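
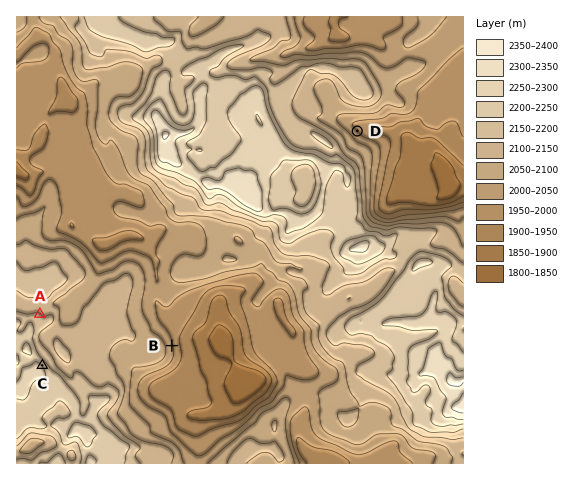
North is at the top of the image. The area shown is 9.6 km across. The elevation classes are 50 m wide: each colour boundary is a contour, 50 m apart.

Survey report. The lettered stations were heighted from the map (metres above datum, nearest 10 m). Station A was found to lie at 2150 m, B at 2010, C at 2250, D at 2000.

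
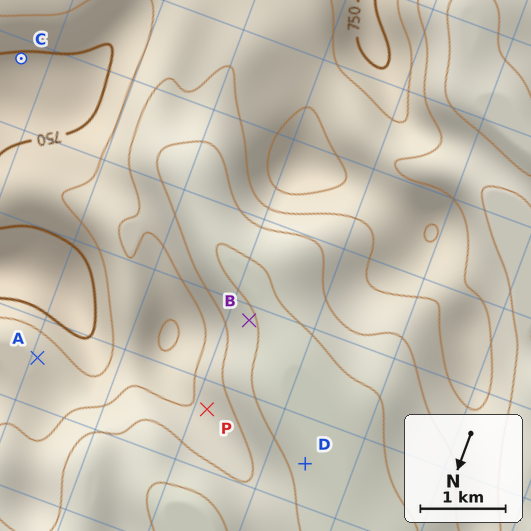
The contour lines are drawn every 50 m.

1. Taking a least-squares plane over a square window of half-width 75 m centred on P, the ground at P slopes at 5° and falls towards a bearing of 244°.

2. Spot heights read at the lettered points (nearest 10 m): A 670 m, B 560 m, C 760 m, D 530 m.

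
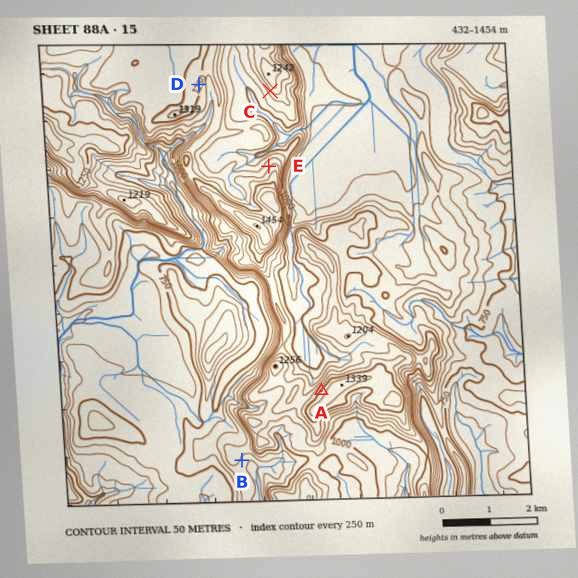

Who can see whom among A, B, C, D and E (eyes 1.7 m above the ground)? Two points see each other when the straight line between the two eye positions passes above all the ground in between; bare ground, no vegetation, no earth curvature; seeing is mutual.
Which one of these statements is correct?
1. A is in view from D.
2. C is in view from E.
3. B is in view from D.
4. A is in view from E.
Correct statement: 2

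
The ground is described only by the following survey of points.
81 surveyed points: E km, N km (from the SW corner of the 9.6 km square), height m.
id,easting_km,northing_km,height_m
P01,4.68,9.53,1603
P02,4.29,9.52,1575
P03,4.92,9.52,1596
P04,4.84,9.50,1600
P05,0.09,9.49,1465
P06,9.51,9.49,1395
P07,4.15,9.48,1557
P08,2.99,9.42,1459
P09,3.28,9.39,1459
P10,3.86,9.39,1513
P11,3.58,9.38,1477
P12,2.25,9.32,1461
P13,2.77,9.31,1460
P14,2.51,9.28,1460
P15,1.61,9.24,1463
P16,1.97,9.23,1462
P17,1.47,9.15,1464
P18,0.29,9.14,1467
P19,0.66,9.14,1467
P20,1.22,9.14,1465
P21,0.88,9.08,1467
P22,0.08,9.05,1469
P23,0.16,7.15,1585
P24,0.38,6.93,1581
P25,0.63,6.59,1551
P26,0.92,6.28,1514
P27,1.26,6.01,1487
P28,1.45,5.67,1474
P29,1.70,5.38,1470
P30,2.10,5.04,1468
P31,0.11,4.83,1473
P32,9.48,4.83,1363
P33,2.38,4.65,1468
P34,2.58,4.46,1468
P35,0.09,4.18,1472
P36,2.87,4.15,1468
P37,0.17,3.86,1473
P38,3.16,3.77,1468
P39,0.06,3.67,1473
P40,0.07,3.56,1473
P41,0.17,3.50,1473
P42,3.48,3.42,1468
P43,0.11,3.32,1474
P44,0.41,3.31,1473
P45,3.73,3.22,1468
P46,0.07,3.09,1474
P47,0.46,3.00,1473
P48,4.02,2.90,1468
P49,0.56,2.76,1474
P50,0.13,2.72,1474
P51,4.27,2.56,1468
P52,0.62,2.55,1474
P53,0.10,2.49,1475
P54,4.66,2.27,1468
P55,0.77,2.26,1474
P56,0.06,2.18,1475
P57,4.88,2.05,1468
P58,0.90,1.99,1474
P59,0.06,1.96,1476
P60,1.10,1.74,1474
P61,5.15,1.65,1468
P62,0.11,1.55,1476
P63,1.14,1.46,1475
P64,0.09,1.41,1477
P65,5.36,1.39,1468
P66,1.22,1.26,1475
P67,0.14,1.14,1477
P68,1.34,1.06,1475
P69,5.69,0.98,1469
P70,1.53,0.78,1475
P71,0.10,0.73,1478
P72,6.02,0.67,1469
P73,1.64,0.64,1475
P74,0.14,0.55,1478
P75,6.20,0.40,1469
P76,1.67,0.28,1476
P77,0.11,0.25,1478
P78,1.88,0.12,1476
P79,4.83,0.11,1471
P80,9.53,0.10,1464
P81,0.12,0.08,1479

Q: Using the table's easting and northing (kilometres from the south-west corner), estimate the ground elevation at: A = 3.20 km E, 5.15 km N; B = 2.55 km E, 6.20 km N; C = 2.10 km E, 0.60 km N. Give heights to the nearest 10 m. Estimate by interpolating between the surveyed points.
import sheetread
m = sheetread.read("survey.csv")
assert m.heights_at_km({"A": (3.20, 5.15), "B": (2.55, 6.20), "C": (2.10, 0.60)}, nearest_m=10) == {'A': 1470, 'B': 1470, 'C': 1470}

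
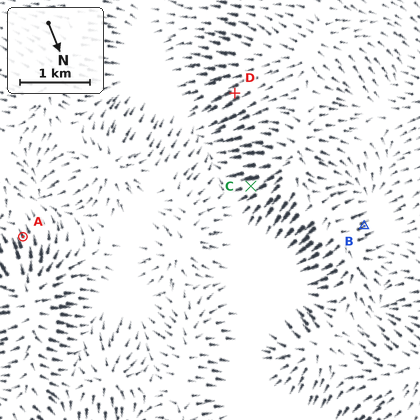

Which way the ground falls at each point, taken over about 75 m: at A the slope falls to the S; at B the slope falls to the W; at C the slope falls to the E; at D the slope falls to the E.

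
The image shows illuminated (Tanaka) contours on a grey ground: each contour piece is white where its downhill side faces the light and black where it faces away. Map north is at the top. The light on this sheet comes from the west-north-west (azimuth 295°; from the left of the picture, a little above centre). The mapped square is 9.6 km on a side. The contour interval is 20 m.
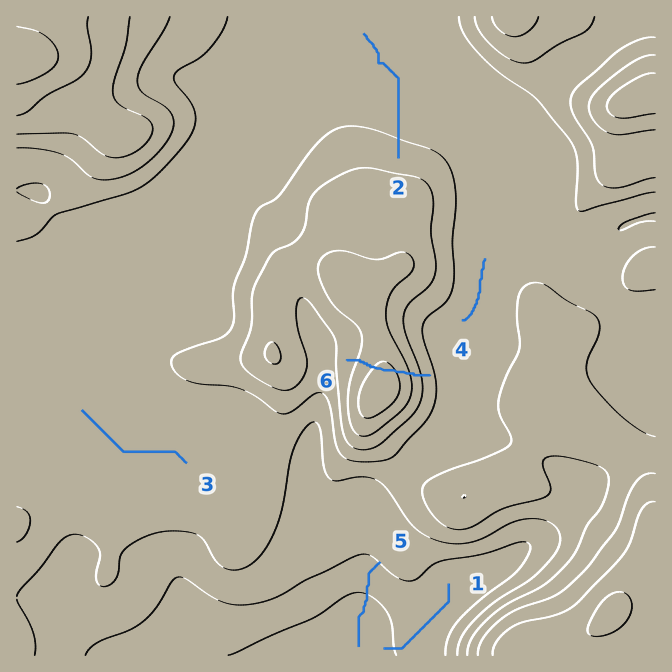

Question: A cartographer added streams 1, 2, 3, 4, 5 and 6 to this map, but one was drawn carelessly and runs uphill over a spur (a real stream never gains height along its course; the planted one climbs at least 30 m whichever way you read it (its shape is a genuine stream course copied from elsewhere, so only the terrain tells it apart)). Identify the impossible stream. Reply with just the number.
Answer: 6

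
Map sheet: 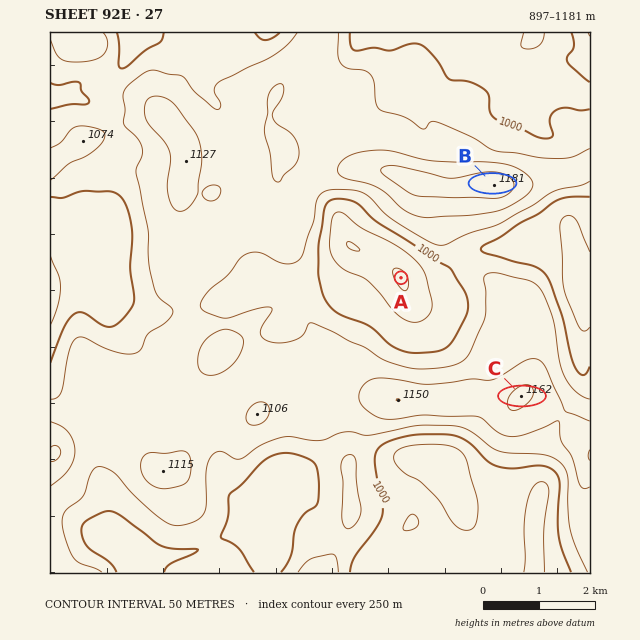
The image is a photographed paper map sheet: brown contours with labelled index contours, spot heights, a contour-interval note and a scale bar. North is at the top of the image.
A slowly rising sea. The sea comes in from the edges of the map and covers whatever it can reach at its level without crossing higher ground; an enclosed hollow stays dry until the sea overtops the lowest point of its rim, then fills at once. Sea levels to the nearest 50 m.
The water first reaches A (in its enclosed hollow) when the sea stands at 1000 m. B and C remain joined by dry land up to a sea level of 1050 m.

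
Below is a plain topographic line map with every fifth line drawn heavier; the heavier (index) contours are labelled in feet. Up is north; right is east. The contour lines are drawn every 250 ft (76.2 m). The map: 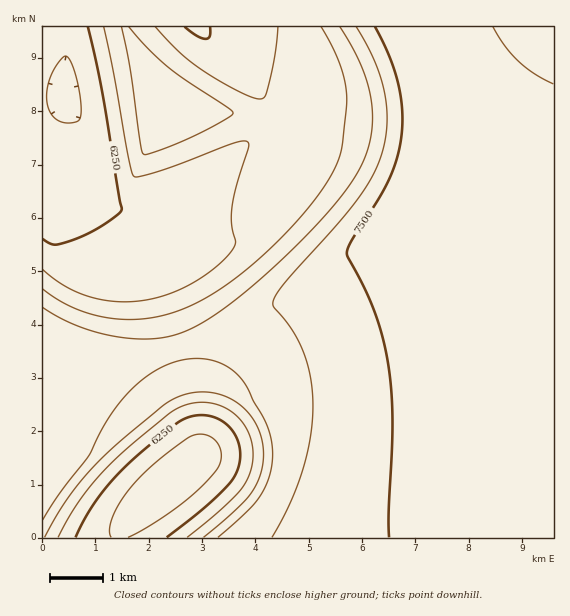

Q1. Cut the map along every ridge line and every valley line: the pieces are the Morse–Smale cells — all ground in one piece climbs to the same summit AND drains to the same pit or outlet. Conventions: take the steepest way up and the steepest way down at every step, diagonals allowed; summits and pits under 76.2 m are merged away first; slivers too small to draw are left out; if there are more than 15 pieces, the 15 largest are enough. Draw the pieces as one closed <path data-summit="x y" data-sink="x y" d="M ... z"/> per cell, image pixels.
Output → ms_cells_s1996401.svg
<path data-summit="553 27" data-sink="173 479" d="M553 61l-32 60-35 48-34 33-47 31-53 28-71 42-37 19-36 15-45 13-34 5-42 0-30-2-13 4-2 2 0 178 511 1z"/><path data-summit="553 27" data-sink="71 91" d="M60 26l-18 1 1 331 14-5 30 2 53-1 39-8 29-9 36-15 37-19 71-42 53-28 47-31 34-33 35-48 33-61-1-31-28 43-25 27-35 27-30 15-12 4-8 0-64-12-30-3-50-12-2 5-26 24-48 34-43 21-23 7-10 0-16-13-9-13-20-43-4-23 1-24z"/><path data-summit="553 27" data-sink="197 27" d="M553 26l-354 1 62 66 9 15 1 10 50 12 30 3 38 8 34 4 42-19 35-27 33-38 18-28z"/><path data-summit="184 109" data-sink="71 91" d="M124 26l-63 1 10 66-1 24 4 23 20 43 9 13 16 13 10 0 23-7 43-21 48-34 27-27-1-3-8-2-84-6-16-17-12-16z"/><path data-summit="184 109" data-sink="197 27" d="M199 26l-74 1 24 49 12 16 16 17 92 8 2-2-1-7-9-15z"/>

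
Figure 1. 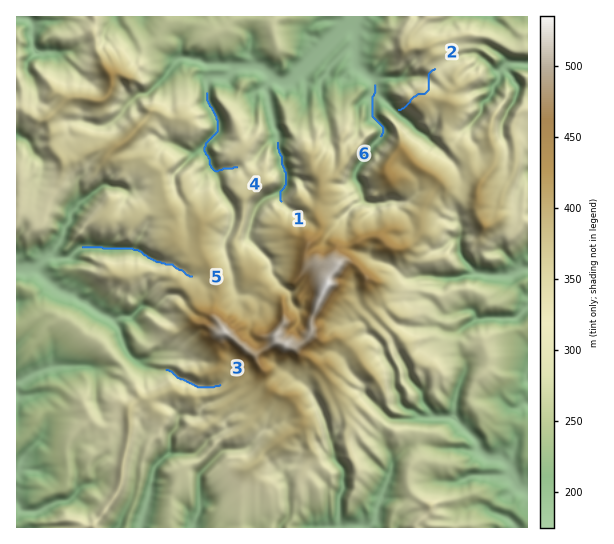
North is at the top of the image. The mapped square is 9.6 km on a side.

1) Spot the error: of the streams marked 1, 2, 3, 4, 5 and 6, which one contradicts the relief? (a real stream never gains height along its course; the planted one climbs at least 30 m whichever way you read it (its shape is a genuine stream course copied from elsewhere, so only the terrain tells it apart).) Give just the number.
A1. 2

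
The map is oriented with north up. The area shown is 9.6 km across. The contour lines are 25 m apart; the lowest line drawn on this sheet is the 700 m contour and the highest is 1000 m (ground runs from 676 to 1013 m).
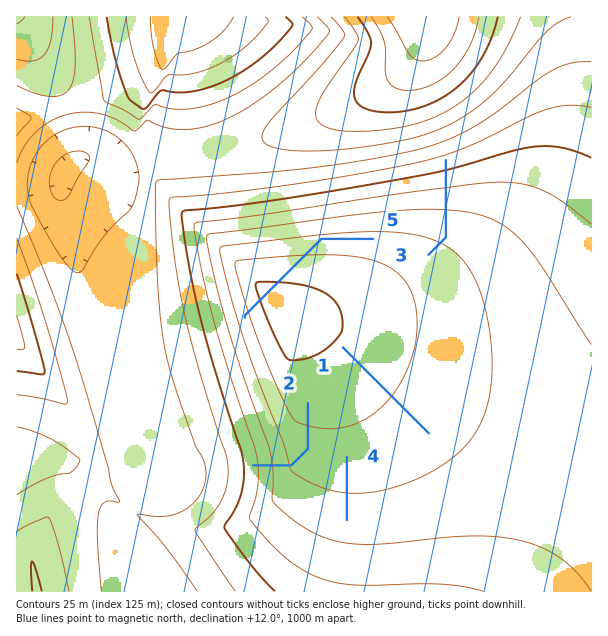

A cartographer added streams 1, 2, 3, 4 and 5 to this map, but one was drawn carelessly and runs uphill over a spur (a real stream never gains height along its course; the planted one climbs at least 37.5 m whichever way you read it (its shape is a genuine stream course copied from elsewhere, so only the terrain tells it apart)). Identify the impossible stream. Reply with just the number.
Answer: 5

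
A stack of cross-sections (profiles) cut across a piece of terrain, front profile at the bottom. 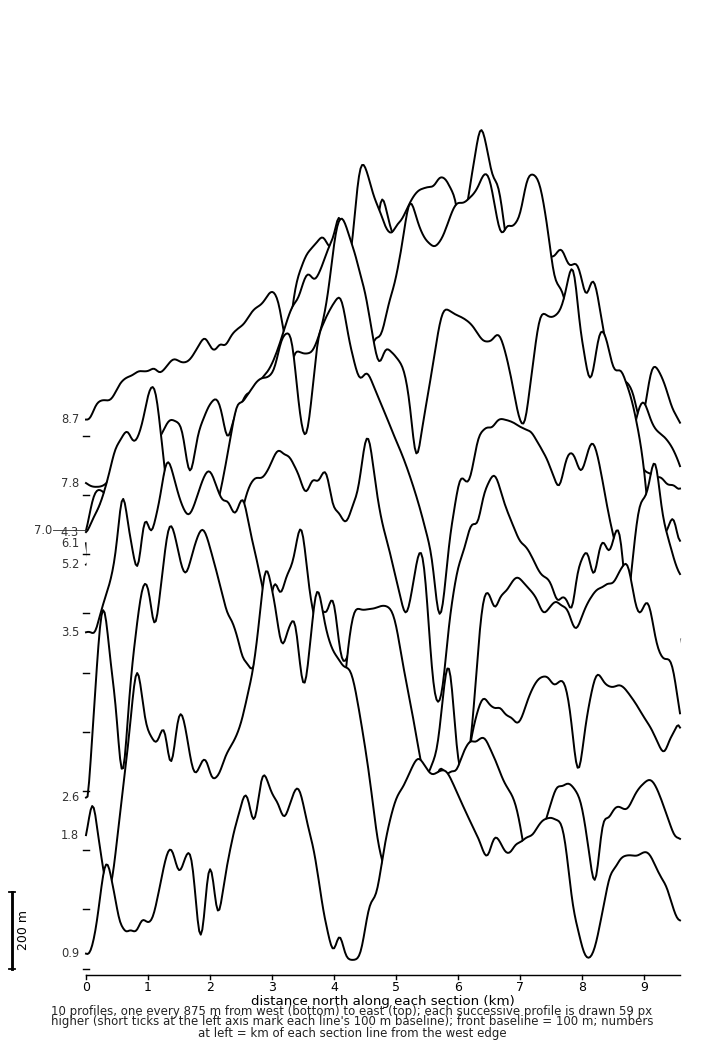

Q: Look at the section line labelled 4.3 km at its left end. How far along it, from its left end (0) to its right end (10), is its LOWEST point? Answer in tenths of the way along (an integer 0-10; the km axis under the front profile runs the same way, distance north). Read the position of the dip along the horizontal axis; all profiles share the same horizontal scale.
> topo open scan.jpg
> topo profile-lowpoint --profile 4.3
6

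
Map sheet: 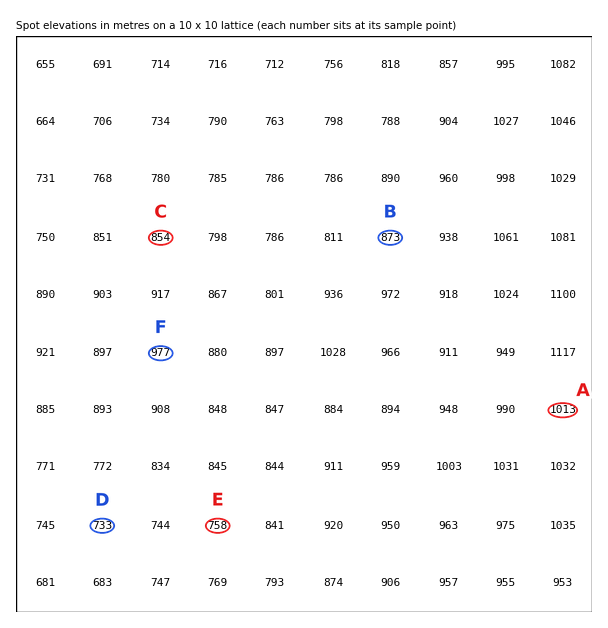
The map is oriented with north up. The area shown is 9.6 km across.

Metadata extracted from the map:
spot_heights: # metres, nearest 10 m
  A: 1010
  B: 870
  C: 850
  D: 730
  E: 760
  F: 980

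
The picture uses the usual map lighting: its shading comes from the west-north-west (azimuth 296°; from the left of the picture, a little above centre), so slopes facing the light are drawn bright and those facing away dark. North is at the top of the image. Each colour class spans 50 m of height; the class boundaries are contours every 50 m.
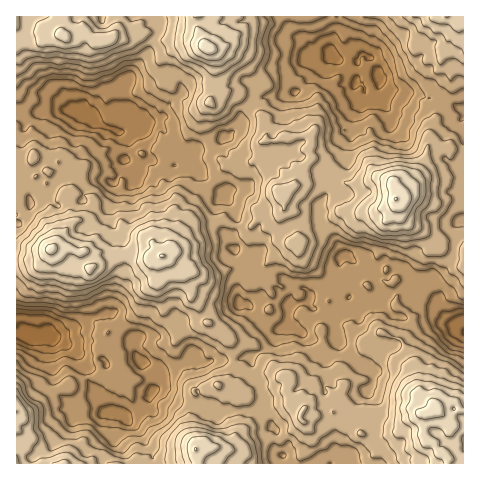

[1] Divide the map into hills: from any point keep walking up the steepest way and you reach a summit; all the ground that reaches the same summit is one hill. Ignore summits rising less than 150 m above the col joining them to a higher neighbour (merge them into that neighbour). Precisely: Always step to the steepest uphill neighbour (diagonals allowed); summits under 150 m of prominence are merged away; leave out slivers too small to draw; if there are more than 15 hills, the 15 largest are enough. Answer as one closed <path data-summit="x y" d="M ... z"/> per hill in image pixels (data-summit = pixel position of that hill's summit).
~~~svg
<path data-summit="396 199" d="M339 16l-58 1 10 18 14 5 8 10 12 0-10 2-6 4 0 4-7 7-8 15 0 10-11 3-18 1-8 4-15 12-3 17-23 13-33 12-9-16-14-11-6-3-7 1 3-3 9-2 6-11 17-17-1-9-7-6-5 1-12 30-17 12-14-14-3-26-10 10-9 1-3 3-11 22 7 8 31 9 0 13-4 13 6 3 11 1 11-3 8 6 12 0 13-6 8 1 6 5 1 8 14 9 7 11 12 10 5 19-8 15 0 6 5 5 2 6 15 15 1 6 2 1-11 3-4 4-2 4 1 17 10 0 10 11 2 9 6 5 6 1 13-5 12 4 13 11 8 12 19-11 0-6-5-10 2-10 11-4 3-7 12 1 14-6 16 15 8 2 10-2 7-10 9-1 15 8 9 11 15 5 0-219-18-7-6-4-8 1-16-6-13 0-15-6-9-7-7-20-8-6-3 1-4 7-7-6-9 3-8-2-2-11 8-21z"/><path data-summit="52 250" d="M71 109l-26 0-16 6-4 0-9-5 0 223 20 5 17 0 29-12 9-9 19-3 26 26-1 13 15 22 3 15 8-6-1-9 2-3 23-7 9-9 6 5 8 1 5-2 24 0 23-8 14-13 3-9-12-1-4-4-2-9-10-11-10 0-1-17 2-4 4-4 11-3-2-1-1-6-15-15-2-6-5-5 0-6 8-15-5-19-12-10-7-11-14-9 0-6-5-6-13-2-10 6-12 0-8-6-11 3-11-1-6-3 4-13 0-13-2-1-9 0-20-8-8-8-7 0z"/><path data-summit="433 410" d="M375 300l-14 6-12-1-3 7-12 4-1 10 5 10 0 6-5 2-10 8-4 1-14-19-14-8-5 0-8 4-4 9-12 12-11 6 15 43-3 9 7 9 2 8 5 8-2 15 7 6-2 9 184-1 0-134-15-6-9-11-15-8-7 0-9 11-10 2-8-2z"/><path data-summit="207 46" d="M280 16l-125 0 3 17-10 21-18 22-8 7 4 13 0 10 14 14 17-12 12-30 5-1 7 6 1 9-17 17-6 11-11 4 10 2 13 9 12 19 46-18 10-7 2-14 5-8 19-11 18-1 11-3 0-10 8-15 7-7 0-4 6-4 10-2-12 0-8-10-14-5z"/><path data-summit="195 449" d="M194 356l-9 9-23 7-2 3 1 9-8 7-3 6-6 4-8 11-12 5 16 14 10 15 4 17 125 1 3-9-7-6 2-15-5-8-2-8-7-9 3-9-15-43-47 5-4-1z"/><path data-summit="61 34" d="M154 16l-137 0-1 93 9 6 4 0 16-6 24 1 6-4 7 0 7 10 12-22 3-3 9-1 10-10 6-2 19-24 10-21 0-7z"/><path data-summit="17 412" d="M20 333l-4 1 1 130 137-1-4-17-10-15-18-17-38 1-10-5-6-8-9-7-9-33 1-23-2-2-13 1z"/><path data-summit="447 17" d="M463 16l-123 0-1 9-8 21 0 8 6 5 13-3 7 6 3-5 4-3 8 6 7 20 9 7 15 6 13 0 16 6 8-1 6 4 17 6z"/>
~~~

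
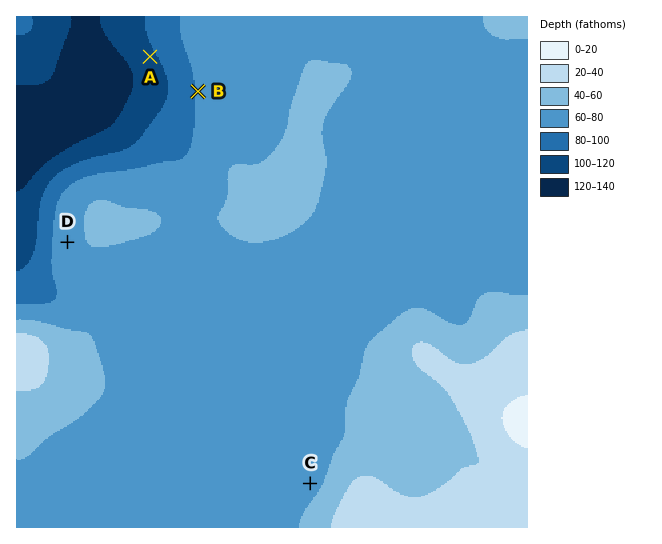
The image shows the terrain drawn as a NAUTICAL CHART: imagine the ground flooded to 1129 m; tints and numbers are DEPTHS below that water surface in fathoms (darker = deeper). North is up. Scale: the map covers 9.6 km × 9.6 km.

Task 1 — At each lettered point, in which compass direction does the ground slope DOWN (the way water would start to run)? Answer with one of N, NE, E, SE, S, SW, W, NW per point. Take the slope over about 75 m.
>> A SW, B W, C NW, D W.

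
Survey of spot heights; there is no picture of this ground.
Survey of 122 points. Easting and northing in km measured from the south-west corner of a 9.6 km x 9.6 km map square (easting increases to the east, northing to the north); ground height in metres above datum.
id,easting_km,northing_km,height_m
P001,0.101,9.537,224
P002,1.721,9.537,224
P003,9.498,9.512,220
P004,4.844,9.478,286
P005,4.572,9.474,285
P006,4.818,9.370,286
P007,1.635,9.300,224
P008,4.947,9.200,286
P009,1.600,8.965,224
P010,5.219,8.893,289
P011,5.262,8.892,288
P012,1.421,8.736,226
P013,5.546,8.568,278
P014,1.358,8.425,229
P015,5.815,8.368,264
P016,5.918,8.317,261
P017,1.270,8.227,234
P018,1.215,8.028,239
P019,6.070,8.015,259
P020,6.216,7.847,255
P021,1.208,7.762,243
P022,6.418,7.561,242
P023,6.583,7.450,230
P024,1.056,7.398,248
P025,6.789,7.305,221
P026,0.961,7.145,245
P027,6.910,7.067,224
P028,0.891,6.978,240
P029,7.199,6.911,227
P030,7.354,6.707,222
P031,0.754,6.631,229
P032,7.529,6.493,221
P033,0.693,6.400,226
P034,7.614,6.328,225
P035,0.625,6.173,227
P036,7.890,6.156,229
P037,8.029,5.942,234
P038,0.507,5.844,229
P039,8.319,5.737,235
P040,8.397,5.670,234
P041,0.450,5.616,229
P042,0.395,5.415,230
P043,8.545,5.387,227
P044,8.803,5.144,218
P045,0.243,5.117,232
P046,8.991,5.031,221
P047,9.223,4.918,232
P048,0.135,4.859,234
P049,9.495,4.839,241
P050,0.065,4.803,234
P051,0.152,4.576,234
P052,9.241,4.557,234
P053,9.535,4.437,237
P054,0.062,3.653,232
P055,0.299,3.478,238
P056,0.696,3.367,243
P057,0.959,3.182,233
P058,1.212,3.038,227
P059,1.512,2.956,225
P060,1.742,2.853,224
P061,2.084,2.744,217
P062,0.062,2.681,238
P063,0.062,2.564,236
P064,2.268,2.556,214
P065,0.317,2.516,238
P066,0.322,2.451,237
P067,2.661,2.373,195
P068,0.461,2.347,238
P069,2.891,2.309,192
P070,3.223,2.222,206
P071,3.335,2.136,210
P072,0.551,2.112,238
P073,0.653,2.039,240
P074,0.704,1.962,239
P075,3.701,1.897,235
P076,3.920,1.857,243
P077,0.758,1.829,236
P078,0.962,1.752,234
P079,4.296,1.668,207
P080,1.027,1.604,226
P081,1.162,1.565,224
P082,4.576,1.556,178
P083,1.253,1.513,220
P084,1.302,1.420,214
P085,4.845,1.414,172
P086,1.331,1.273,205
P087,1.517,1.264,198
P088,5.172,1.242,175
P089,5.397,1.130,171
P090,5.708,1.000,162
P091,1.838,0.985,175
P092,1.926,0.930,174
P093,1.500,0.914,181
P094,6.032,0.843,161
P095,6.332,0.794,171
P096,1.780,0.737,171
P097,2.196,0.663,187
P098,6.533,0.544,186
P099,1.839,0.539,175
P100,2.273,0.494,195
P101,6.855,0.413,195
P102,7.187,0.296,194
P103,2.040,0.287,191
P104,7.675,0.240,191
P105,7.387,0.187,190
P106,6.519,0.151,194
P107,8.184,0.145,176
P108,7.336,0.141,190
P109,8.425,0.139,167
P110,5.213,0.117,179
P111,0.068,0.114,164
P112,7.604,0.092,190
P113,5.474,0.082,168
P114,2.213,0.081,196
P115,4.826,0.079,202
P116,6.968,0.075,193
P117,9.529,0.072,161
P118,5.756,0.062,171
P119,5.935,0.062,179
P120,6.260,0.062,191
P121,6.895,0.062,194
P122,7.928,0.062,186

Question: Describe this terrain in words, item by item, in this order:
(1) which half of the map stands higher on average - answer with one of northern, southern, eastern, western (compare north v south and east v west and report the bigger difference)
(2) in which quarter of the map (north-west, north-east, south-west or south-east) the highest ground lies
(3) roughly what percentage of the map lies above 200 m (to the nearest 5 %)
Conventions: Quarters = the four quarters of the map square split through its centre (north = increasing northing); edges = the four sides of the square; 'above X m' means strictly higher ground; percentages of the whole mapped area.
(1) The northern half stands higher on average than the southern half.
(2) The highest point lies in the north-east quarter of the map.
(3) About 75 % of the map lies above 200 m.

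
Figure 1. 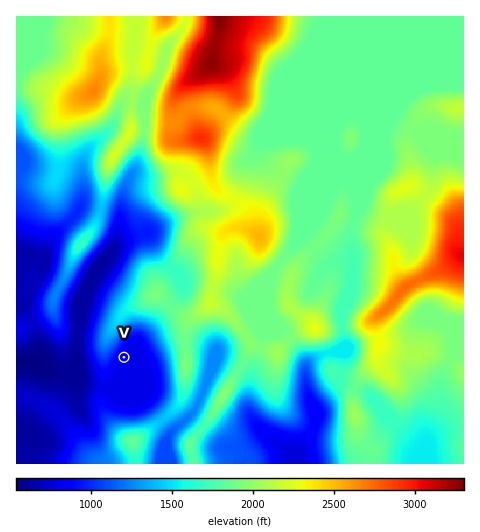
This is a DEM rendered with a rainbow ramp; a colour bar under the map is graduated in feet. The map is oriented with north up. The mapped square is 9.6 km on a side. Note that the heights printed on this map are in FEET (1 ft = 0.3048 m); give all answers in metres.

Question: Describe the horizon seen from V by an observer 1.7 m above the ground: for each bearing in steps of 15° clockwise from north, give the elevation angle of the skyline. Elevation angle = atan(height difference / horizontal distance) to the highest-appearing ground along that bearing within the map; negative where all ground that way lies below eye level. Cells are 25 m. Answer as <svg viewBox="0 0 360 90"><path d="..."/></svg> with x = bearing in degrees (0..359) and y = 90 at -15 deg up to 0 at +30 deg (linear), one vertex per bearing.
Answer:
<svg viewBox="0 0 360 90"><path d="M0 32l15 1 15 0 15 1 15-2 15-1 15 0 15 1 15 7 15 5 15 2 15-3 15-2 15 12 15 5 15-2 15-6 15-6 15-6 15-6 15-4 15-2 15 0 15 2"/></svg>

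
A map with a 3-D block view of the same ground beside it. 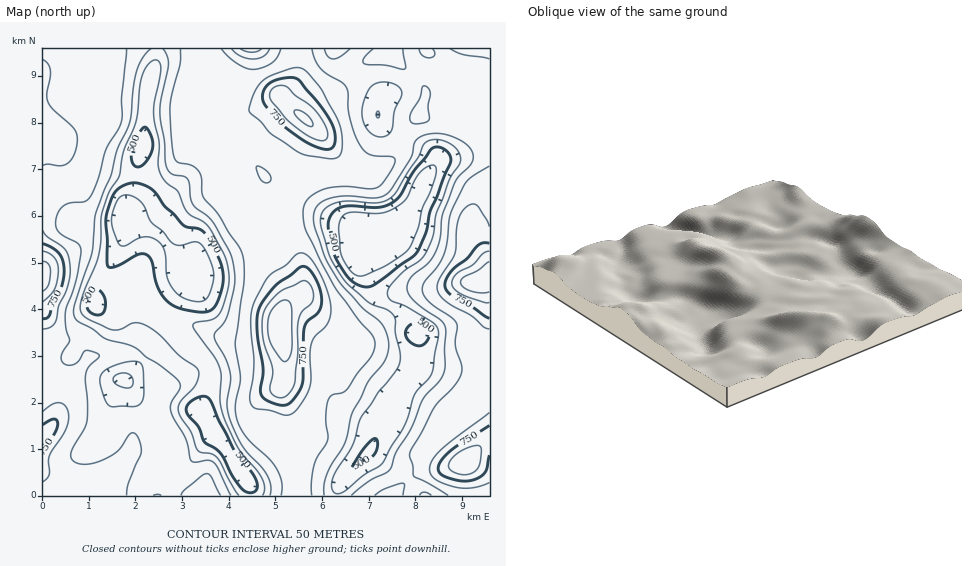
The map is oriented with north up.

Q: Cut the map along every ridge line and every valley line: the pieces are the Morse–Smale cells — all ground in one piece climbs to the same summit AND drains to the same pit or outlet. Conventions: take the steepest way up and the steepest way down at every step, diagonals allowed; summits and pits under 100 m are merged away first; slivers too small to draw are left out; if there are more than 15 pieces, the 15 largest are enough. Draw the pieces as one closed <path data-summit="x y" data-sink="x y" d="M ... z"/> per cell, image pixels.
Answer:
<path data-summit="43 280" data-sink="124 214" d="M157 48l-65 1-4 17 0 27 12 26 0 4-10 28-4 21-5 7-8 3-31 3 0 183 4 1 12-5 14-9 27 19 15 5 10 0 4 4 8 19 22 34 10 30 7 4-4 0-5 6-7 20 91 0-1-13-13-17-29-50-5-5 0-4 10-26-1-15-47-47 3-10 19-22 7-17-9 12-33 25-15-2-28 2-14-4 5-21 23-39 2-26 12-28 2-27 7-20 2-48 9-33z"/><path data-summit="279 327" data-sink="395 228" d="M303 208l-10 0-13 6 4 8 0 9-8 8-3 9 2 18 13 23 0 10-8 19 0 16 5 17 0 25-4 11 4 26-5 15 0 10 10 25 5 32 42 1 4-13 10-14 19-18 8-19 20-17 7-25 16-22 0-17-2-14-14-22-23-14-8-7-14-35 2-6 20-9 9-11-28-3z"/><path data-summit="279 327" data-sink="124 214" d="M279 214l-18 8-10 17-10 9-37 16-9 0-15-6-23-24-33-18-2 27-23 39-5 21 14 4 19-2 24 2 33-25 10-14-6 15-21 26-3 10 47 47 1 15-10 26 0 4 5 5 29 50 13 17 2 13 44-1-5-32-10-25 0-10 5-15-4-20 4-17 0-25-5-17 0-16 8-19 0-10-15-32 1-14 10-12 0-9z"/><path data-summit="304 117" data-sink="395 228" d="M335 48l-38 0 1 23-4 11-13 15-4 0-21 12-13 2-21-7-16 2-6 13-7 26 12 8 24-1 11 2 10 6 17 19 7 22 7 13 12-6 10 0 60 22 27 2 21-22 25-51-10-11-33-14-13-11-2-4 0-10 2-4-1-9-12-11-15-9-11-11-5-9z"/><path data-summit="481 282" data-sink="395 228" d="M471 113l-7 7-7 22-21 21-10 14-12 27-10 15-22 25-20 9-2 3 14 38 8 7 21 12 15 21 3 17 0 13 5 2 40 8 24-5 0-248z"/><path data-summit="304 117" data-sink="124 214" d="M207 48l-49 1-2 12-9 33-2 48-7 20 0 21-5 15-8 15 0 2 10 8 22 11 20 22 18 8 16-2 30-14 10-9 10-17 19-9-13-34-17-19-10-6-11-2-24 1-12-8 7-26 6-13 16-2 16 4-5-7 0-13-4-13-20-17z"/><path data-summit="43 437" data-sink="124 214" d="M72 355l-14 9-16 5 0 103 15 8 18 4 10 5 7 7 66 0 8-20 5-6 4 0-7-4-10-30-22-34-8-19-4-4-10 0-15-5z"/><path data-summit="465 463" data-sink="395 228" d="M422 364l-3 9-15 20-6 22-20 17-8 20 16 12 17 9 20 23 66 0 1-125-24 3z"/><path data-summit="279 327" data-sink="395 228" d="M489 48l-152 0-1 8 5 9 11 11 15 9 12 11 1 9-2 4 0 10 2 4 13 11 37 17 7 11 18-17 6-10 3-15 6-7 16 7 4 0z"/><path data-summit="43 280" data-sink="395 228" d="M92 48l-50 1 1 135 30-2 8-3 5-7 4-21 10-28 0-4-12-26 0-27 4-13z"/><path data-summit="304 117" data-sink="251 49" d="M296 48l-88 0 0 6 1 4 20 17 4 13 2 17 5 5 7 1 34-14 13-15 4-11z"/><path data-summit="481 282" data-sink="395 228" d="M369 452l-26 27-6 12 1 5 84-1-19-22-17-9z"/><path data-summit="43 437" data-sink="395 228" d="M43 473l0 23 48-1-6-6-10-5-18-4z"/>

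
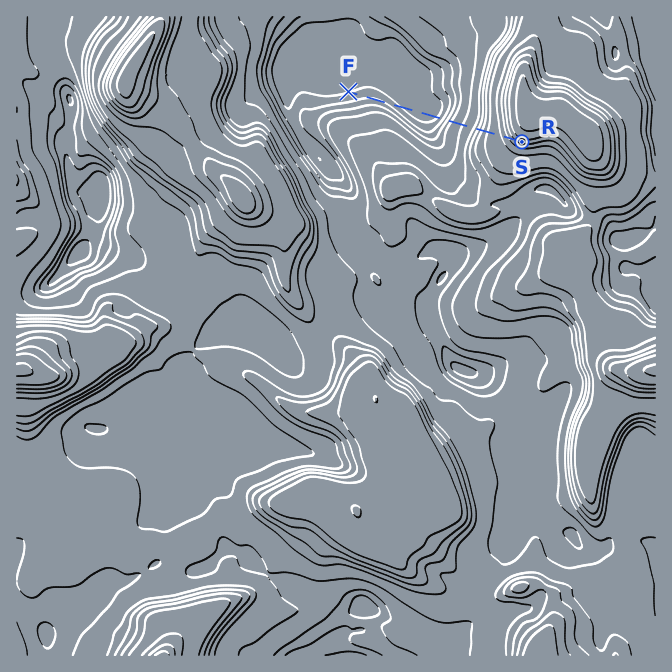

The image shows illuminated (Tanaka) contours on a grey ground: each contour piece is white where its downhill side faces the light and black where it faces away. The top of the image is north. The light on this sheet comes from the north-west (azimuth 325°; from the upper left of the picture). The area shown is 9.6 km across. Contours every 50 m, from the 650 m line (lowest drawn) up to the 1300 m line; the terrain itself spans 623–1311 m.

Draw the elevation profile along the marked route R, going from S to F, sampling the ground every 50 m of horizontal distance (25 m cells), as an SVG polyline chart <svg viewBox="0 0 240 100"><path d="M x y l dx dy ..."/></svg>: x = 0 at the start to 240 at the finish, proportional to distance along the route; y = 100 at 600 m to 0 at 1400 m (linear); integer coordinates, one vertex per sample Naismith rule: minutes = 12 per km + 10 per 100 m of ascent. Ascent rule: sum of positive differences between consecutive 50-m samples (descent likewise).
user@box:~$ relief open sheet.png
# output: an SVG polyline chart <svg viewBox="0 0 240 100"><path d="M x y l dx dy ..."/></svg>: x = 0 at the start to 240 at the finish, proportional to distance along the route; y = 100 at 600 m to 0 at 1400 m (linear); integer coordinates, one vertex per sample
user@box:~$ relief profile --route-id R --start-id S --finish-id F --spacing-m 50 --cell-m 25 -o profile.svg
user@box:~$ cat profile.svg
<svg viewBox="0 0 240 100"><path d="M0 23l4 0 5 2 4 2 5 4 4 3 5 3 4 1 4 2 5 1 4 1 5 3 4 3 5 5 4 5 5 5 4 3 4 2 5 0 4 1 5 1 4 2 5 3 4 4 4 6 5 4 4 4 5 2 4 1 5 0 4 0 4 0 5 0 4 0 5 0 4 0 5-1 4 0 5-1 4-2 4-1 5-1 4-1 5-1 4-1 5 0 4 0 4 0 5 1 4 1 5 1 4 1 5 1 4 1 4 1 1 0"/></svg>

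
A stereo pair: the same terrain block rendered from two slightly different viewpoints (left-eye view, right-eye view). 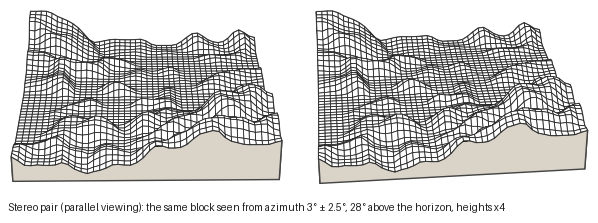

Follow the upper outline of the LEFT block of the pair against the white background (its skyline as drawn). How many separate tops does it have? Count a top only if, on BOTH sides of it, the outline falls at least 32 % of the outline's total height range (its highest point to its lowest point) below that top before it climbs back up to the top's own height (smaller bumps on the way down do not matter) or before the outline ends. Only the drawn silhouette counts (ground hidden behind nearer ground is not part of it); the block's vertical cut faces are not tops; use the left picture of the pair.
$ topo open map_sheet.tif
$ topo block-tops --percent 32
2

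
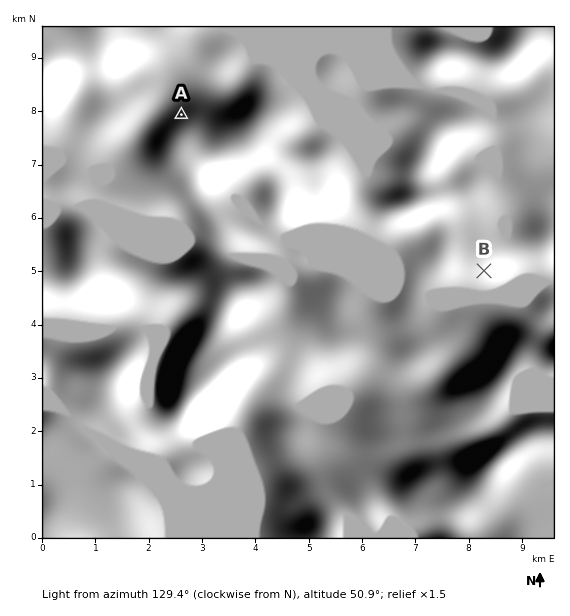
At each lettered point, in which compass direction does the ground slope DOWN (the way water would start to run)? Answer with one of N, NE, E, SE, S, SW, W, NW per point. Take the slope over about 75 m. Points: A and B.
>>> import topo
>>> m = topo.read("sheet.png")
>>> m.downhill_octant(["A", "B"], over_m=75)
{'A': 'NW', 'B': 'S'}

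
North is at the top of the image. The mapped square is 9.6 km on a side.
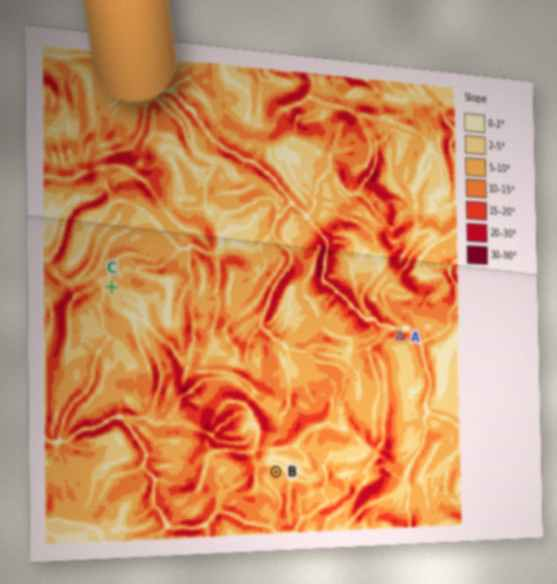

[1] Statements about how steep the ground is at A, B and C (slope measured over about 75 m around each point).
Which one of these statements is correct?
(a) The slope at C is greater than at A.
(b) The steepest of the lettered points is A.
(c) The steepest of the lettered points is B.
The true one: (b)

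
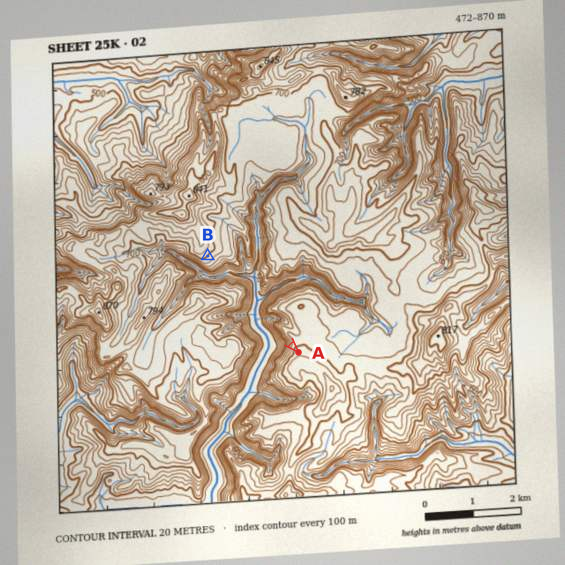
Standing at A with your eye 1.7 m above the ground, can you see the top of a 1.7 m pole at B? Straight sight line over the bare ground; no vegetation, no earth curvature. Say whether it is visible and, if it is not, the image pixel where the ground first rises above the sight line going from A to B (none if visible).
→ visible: true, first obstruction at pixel None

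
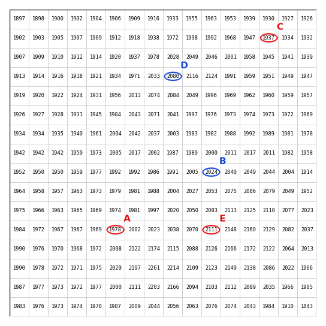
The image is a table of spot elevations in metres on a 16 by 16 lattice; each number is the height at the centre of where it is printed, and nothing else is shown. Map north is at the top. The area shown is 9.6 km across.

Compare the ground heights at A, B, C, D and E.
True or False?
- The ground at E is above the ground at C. True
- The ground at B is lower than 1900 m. False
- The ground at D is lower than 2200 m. True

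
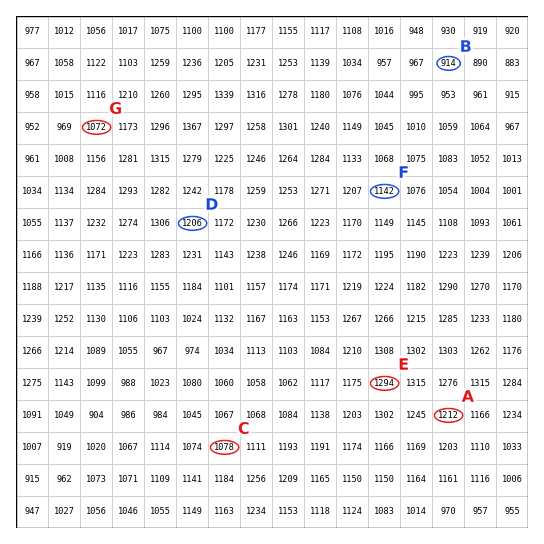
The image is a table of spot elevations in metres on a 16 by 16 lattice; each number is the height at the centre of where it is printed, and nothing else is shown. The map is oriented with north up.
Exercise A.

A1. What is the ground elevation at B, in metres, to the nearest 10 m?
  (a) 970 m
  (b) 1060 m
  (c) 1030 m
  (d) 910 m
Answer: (d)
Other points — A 1210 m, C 1080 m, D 1210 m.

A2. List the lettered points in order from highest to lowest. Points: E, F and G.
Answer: E F G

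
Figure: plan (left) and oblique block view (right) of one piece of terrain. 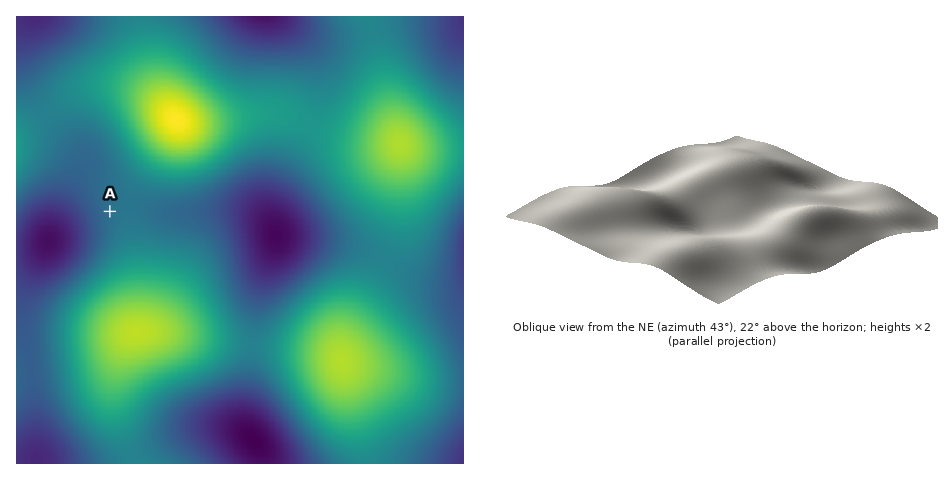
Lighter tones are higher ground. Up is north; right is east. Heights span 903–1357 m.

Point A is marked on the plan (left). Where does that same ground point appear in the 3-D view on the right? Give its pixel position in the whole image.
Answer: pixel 809 196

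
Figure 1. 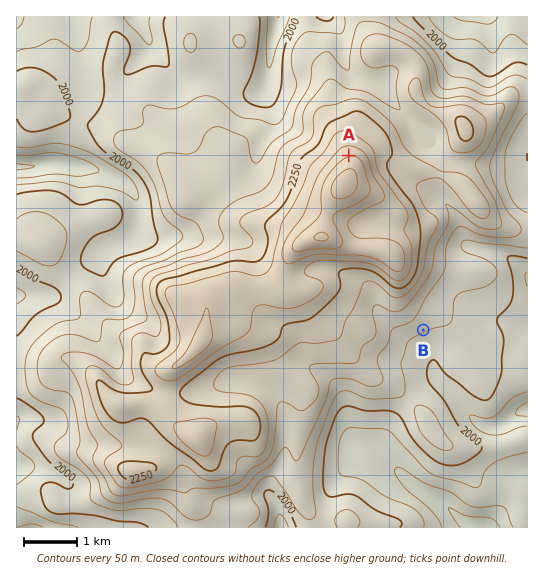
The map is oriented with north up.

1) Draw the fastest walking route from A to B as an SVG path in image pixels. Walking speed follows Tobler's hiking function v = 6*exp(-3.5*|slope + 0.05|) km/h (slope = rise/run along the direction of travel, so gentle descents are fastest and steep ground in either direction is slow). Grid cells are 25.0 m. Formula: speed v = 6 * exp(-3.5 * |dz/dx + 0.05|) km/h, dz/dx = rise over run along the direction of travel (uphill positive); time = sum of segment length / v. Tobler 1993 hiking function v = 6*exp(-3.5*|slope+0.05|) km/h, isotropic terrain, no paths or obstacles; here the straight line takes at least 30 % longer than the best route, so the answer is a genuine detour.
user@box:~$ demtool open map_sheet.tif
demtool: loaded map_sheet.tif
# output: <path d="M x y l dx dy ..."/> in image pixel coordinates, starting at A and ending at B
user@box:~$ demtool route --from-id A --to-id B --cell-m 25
<path d="M349 155l2-1 6 0 5 3 4 4 7 13 37 37 13 27 0 92"/>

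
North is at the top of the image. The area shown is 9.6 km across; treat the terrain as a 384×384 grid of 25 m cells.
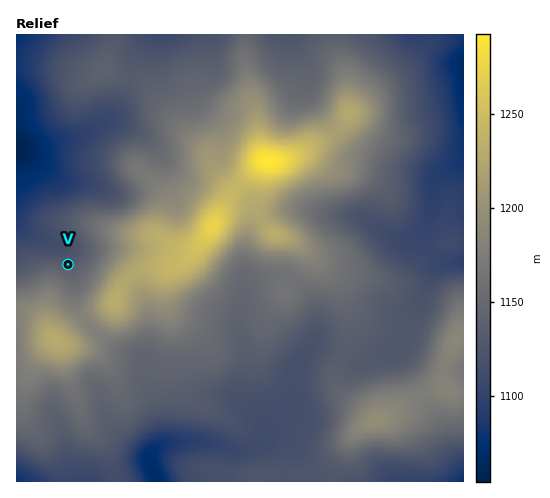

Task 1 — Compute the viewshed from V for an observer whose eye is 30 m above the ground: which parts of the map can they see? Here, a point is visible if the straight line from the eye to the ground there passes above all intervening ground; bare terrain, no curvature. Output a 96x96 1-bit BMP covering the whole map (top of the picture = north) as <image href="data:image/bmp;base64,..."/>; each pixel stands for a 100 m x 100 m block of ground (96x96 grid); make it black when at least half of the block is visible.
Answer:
<image width="96" height="96" href="data:image/bmp;base64,Qk2+BAAAAAAAAD4AAAAoAAAAYAAAAGAAAAABAAEAAAAAAIAEAAATCwAAEwsAAAIAAAAAAAAA////AAAAAAAAAAAAAAAAAAAAAAAAAAAAAAAAAAAAAAAAAAAAAAAAAAAAAAAAAAAAAAAAAAAAAAAAAAAAAAAAAAAAAAAAAAAAAAAAAAAAAAAAAAAAAAAAAAAAAAAAAAAAAAAAAAAAAAAAAAAAAAAAAAAAAAAAAAAAAAAAAAAAAAAAAAAAAAAAAAAAAAAAAAAAAAAAAAAAAAAAAAAAAAAAAAAAAAAAAAAAAAAAAAAAAAAAAAAAAAAAAAAAAAAAAAAAAAAAAAAAAAAAAAAAAAAAAAAAAAAAAAAAAAAAAAAAAAAAAAAAAAAAAAAAAAAAAAAAAAAAAAAAAAAAAAAAAAAAAAAAAAAAAAAAAAAAAAAAAAAAAAAAAAAAAAAAAAAAAAAAAAAAAAAAAAAAAAAAAAAAAAAAAAAAAAAAAAAAAAAAAAAAAAAAAAAAAAAAAAAAAAAAAAAAAAAAAAAAAAAAAAAAAAAAAAAAAAAAAAAAAAAAAAAAHwAAAAAAAAAAAAAAfgAAAAAAAAAAAAAB/gAAAAAAAAAAAAAD/AAAAAAAAAAAAAAD/AAAAAAAAAAAAAAH/AAAAAAAAAAAAAAH/gAAAAAAAAAAAAAH/+AAAAAAAAAAAAB///AAAAAAAAAAAAD///gAAAAAAAAAAAD///gAAAAAAAAAAAD///gAAAAAAAAAAAD///wAAAAAAAAAAAD///wAAAAAAAAAAAD///4AAAAAAAAAAAD///8AAAAAAAAAAAD///+AAAAAAAAAAAD////AAAAAAAAAAAD////wAAAAAAAAAAD////4AAAAAAAAAAD////4AAAAAAAAAAD////4AAAAAAAAAAD////4AAAAAAAAAAD////wAAAAAAAAAAD////AAAAAAAAAAAD//8AAAAAAAAAAAAD//gAAAAAAAAAAAADnAAAAAAAAAAAAAADAAAAAAAAAAAAAAADAAAAAAAAAAAAAAADAAAAAAAAAAAAAAADAAAAAAAAAAAAAAADAAAAAAAAAAAAAAADAAAAAAAAAAAAAAADAAAAAAAAAAAAAAADgAADgAAAAAAAAAADwAAPgAAAAAAAAAAD8EAfAAAAAAAAAAAD//g+AAAAAAAAAAAD//54AAAAAAAAAAAD///wAAAAAAAAAAAD///AAAAAAAAAAAAD//+AAAAAAAAAAAAD//8AAAAAAAAAAAAD//+AAAAAAAAAAAAD//+AAAAAAAAAAAAD///AAAAAAAAAAAAD///gAAAAAAAAAAAD///4AAAAAAAAAAAD////AAAAAAAAAAAD////wAAAAAAAAAAD////4AAAAAAAAAAD////4AAAAAAAAAAD////4AAAAAAAAAAD////wAAAAAAAAAAD////wAAAAAAAAAAD////gAAAAAAAAAAD///8AAAAAAAAAAAD/wHAAAAAAAAAAAAD4AAAAAAAAAAAAAADgAAAAAAAAAAAAAADgAAAAAAAAAAAAAADAAAAAAAAAAAAAAADAAAAAAAAAAAAAAAAAAAAAAAAAAAAAAAAAAAAAAAAAAAAAAAA="/>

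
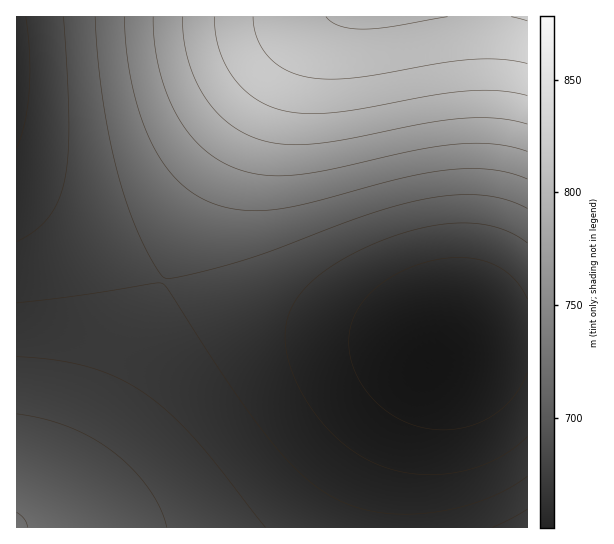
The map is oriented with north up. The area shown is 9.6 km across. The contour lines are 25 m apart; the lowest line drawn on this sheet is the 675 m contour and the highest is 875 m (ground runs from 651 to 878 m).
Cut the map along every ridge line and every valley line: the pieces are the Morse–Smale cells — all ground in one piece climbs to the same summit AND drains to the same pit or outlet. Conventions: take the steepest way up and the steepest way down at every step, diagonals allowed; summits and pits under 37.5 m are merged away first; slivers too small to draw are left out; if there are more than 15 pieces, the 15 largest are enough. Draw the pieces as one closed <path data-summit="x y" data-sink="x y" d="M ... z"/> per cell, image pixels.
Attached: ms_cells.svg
<path data-summit="374 17" data-sink="453 338" d="M527 16l-201 0-5 3-21 19-11 13-46 74-39 69-23 45-17 42 29 12 54 19 42 11 58 10 71 7 25 0 47-5 37 0z"/><path data-summit="17 527" data-sink="453 338" d="M166 281l-3 0-3 6-43 96-40 76-26 39-18 18-15 8-1 4 511-1-1-192-37 0-47 5-25 0-71-7-58-10-42-11-54-19z"/><path data-summit="374 17" data-sink="17 65" d="M325 16l-308 0-1 173 31 26 42 28 60 32 14 5 41-86 55-96 34-52 22-23z"/><path data-summit="17 527" data-sink="17 65" d="M17 189l0 336 16-9 18-18 26-39 40-76 47-102-53-25-22-13-42-28z"/>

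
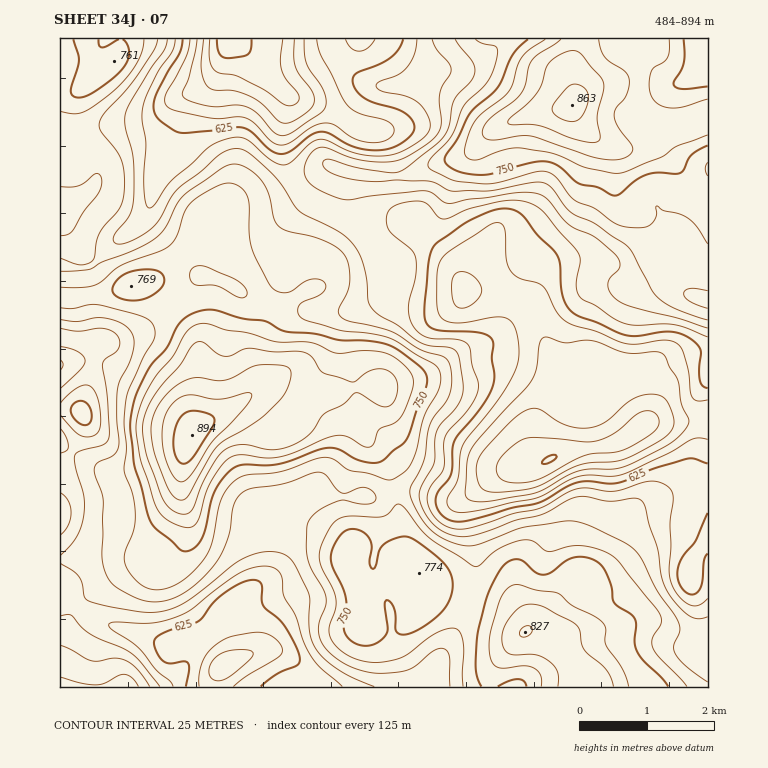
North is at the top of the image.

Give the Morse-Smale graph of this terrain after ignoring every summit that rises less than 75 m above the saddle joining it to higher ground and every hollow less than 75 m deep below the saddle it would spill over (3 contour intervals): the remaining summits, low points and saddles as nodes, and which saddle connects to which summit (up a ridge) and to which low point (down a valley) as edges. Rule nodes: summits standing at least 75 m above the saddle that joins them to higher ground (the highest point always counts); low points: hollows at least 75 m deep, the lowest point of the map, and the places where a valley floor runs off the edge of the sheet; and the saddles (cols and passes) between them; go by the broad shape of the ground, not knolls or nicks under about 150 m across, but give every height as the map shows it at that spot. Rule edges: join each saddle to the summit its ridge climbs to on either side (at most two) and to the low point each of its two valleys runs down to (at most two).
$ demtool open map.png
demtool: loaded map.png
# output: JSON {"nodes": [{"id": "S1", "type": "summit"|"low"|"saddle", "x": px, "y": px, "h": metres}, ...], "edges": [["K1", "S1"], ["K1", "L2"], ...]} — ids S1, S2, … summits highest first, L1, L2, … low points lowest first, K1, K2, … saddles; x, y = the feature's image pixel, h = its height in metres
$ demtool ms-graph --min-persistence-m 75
{"nodes": [
{"id": "S1", "type": "summit", "x": 190, "y": 435, "h": 894},
{"id": "S2", "type": "summit", "x": 572, "y": 105, "h": 863},
{"id": "S3", "type": "summit", "x": 525, "y": 631, "h": 827},
{"id": "L1", "type": "low", "x": 229, "y": 39, "h": 484},
{"id": "L2", "type": "low", "x": 550, "y": 460, "h": 499},
{"id": "L3", "type": "low", "x": 224, "y": 666, "h": 555},
{"id": "K1", "type": "saddle", "x": 395, "y": 492, "h": 719},
{"id": "K2", "type": "saddle", "x": 302, "y": 195, "h": 668},
{"id": "K3", "type": "saddle", "x": 336, "y": 53, "h": 609},
{"id": "K4", "type": "saddle", "x": 701, "y": 419, "h": 580}],
"edges": [["K1", "S1"], ["K1", "S3"], ["K1", "L2"], ["K1", "L3"], ["K2", "S1"], ["K2", "S2"], ["K2", "L1"], ["K2", "L2"], ["K3", "S1"], ["K3", "S2"], ["K3", "L1"], ["K4", "S1"], ["K4", "S3"], ["K4", "L2"]]}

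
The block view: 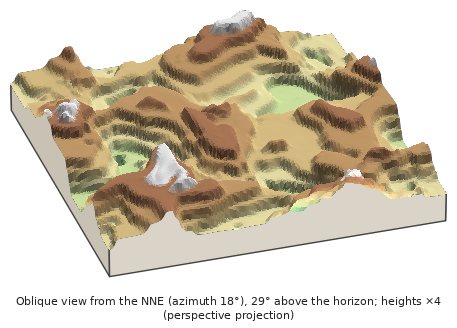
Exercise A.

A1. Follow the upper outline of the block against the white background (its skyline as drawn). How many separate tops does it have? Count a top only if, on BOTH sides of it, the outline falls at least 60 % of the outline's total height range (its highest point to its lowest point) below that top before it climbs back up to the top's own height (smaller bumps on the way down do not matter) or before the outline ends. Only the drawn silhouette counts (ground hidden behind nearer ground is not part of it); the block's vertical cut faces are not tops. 0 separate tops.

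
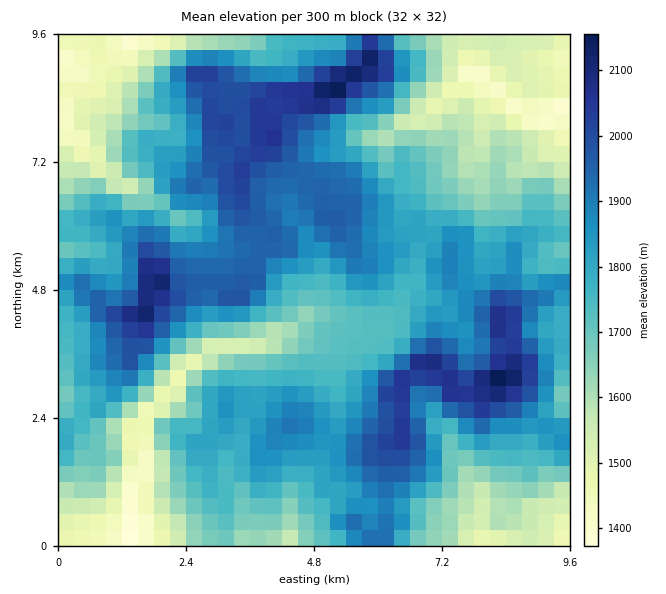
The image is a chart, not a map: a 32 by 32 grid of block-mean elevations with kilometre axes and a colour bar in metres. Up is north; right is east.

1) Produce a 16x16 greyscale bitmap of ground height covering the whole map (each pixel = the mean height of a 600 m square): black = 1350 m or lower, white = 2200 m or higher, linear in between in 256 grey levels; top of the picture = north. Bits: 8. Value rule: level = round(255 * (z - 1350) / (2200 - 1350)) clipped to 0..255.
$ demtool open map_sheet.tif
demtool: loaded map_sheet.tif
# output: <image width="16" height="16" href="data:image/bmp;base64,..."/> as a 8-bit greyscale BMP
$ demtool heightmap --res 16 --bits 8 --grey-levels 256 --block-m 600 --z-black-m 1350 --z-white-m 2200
<image width="16" height="16" href="data:image/bmp;base64,Qk02BQAAAAAAADYEAAAoAAAAEAAAABAAAAABAAgAAAAAAAABAAATCwAAEwsAAAABAAAAAAAAAAAAAAEBAQACAgIAAwMDAAQEBAAFBQUABgYGAAcHBwAICAgACQkJAAoKCgALCwsADAwMAA0NDQAODg4ADw8PABAQEAAREREAEhISABMTEwAUFBQAFRUVABYWFgAXFxcAGBgYABkZGQAaGhoAGxsbABwcHAAdHR0AHh4eAB8fHwAgICAAISEhACIiIgAjIyMAJCQkACUlJQAmJiYAJycnACgoKAApKSkAKioqACsrKwAsLCwALS0tAC4uLgAvLy8AMDAwADExMQAyMjIAMzMzADQ0NAA1NTUANjY2ADc3NwA4ODgAOTk5ADo6OgA7OzsAPDw8AD09PQA+Pj4APz8/AEBAQABBQUEAQkJCAENDQwBEREQARUVFAEZGRgBHR0cASEhIAElJSQBKSkoAS0tLAExMTABNTU0ATk5OAE9PTwBQUFAAUVFRAFJSUgBTU1MAVFRUAFVVVQBWVlYAV1dXAFhYWABZWVkAWlpaAFtbWwBcXFwAXV1dAF5eXgBfX18AYGBgAGFhYQBiYmIAY2NjAGRkZABlZWUAZmZmAGdnZwBoaGgAaWlpAGpqagBra2sAbGxsAG1tbQBubm4Ab29vAHBwcABxcXEAcnJyAHNzcwB0dHQAdXV1AHZ2dgB3d3cAeHh4AHl5eQB6enoAe3t7AHx8fAB9fX0Afn5+AH9/fwCAgIAAgYGBAIKCggCDg4MAhISEAIWFhQCGhoYAh4eHAIiIiACJiYkAioqKAIuLiwCMjIwAjY2NAI6OjgCPj48AkJCQAJGRkQCSkpIAk5OTAJSUlACVlZUAlpaWAJeXlwCYmJgAmZmZAJqamgCbm5sAnJycAJ2dnQCenp4An5+fAKCgoAChoaEAoqKiAKOjowCkpKQApaWlAKampgCnp6cAqKioAKmpqQCqqqoAq6urAKysrACtra0Arq6uAK+vrwCwsLAAsbGxALKysgCzs7MAtLS0ALW1tQC2trYAt7e3ALi4uAC5ubkAurq6ALu7uwC8vLwAvb29AL6+vgC/v78AwMDAAMHBwQDCwsIAw8PDAMTExADFxcUAxsbGAMfHxwDIyMgAycnJAMrKygDLy8sAzMzMAM3NzQDOzs4Az8/PANDQ0ADR0dEA0tLSANPT0wDU1NQA1dXVANbW1gDX19cA2NjYANnZ2QDa2toA29vbANzc3ADd3d0A3t7eAN/f3wDg4OAA4eHhAOLi4gDj4+MA5OTkAOXl5QDm5uYA5+fnAOjo6ADp6ekA6urqAOvr6wDs7OwA7e3tAO7u7gDv7+8A8PDwAPHx8QDy8vIA8/PzAPT09AD19fUA9vb2APf39wD4+PgA+fn5APr6+gD7+/sA/Pz8AP39/QD+/v4A////ACcdDTNfY1pVfqadYkY1PS1HOhZOc3F2bIaaoXRRRE9BaFsaVoJ9lIiRr7yiYGlxcX1dIm6GiJuila/LoYCZjZRxhlA2eZGQmoaayqLF1Lt+e6ChRU1tcXh1hLDUxdjYjH6qx5RcTEdbbnJ4p6C+u4iQttbEpKmFZ2x4d4iZvrmSlpDAy7S1p4iDnoqKnZWSiXSFrqObrrSmqKeSipuEjXZ1iXd8kr2zqbarjX9xYm1uSkNal7LHt7KwoHttVVJQTSNBeoevw8+0lm9fXU5HRCwhOF+At8TQy7uMYjU+LxoTGydIjsW7tr3h1aRXIxovKBsgHUR0dHKEkcugYDM0Myg="/>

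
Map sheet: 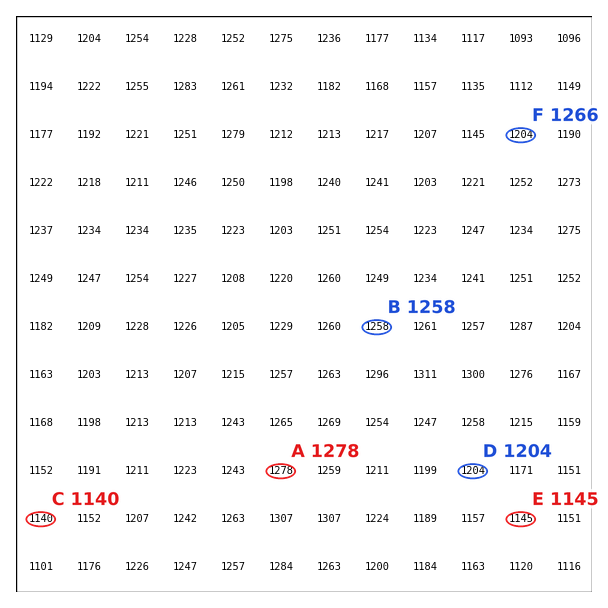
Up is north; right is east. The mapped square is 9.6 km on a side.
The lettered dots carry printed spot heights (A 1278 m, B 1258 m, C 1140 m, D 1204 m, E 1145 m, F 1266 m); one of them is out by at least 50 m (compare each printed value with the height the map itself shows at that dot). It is F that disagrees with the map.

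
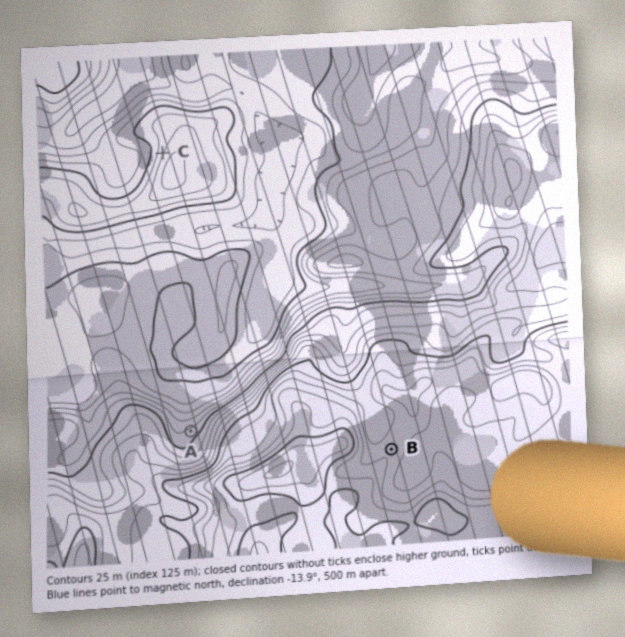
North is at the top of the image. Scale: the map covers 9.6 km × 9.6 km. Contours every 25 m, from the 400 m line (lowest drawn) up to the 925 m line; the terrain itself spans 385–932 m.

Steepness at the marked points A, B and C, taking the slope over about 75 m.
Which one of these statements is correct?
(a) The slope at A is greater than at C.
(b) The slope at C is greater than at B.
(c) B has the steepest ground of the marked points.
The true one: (b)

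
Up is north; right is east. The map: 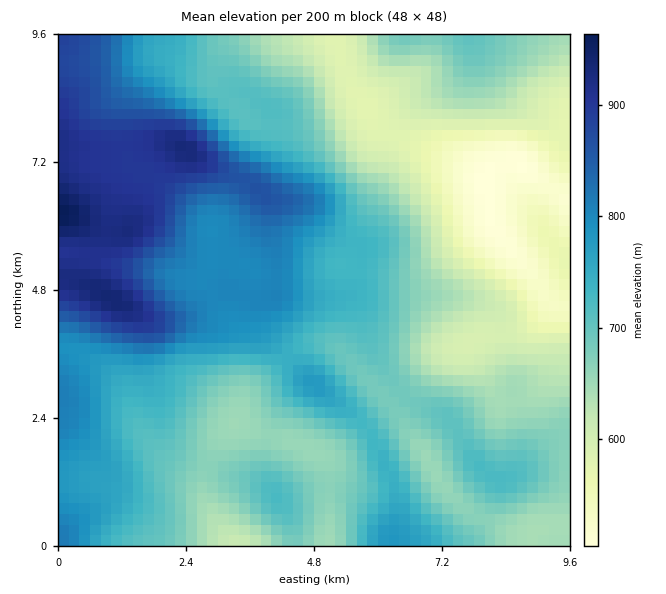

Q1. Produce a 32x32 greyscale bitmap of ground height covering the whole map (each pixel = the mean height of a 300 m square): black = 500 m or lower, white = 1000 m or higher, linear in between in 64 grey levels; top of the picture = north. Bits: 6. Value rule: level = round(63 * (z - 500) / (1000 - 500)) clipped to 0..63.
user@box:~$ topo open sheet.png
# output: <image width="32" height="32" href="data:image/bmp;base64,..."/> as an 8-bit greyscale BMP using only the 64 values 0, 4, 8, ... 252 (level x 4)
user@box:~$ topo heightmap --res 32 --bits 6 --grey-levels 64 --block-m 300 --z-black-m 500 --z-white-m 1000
<image width="32" height="32" href="data:image/bmp;base64,Qk02CAAAAAAAADYEAAAoAAAAIAAAACAAAAABAAgAAAAAAAAEAAATCwAAEwsAAAABAAAAAAAAAAAAAAEBAQACAgIAAwMDAAQEBAAFBQUABgYGAAcHBwAICAgACQkJAAoKCgALCwsADAwMAA0NDQAODg4ADw8PABAQEAAREREAEhISABMTEwAUFBQAFRUVABYWFgAXFxcAGBgYABkZGQAaGhoAGxsbABwcHAAdHR0AHh4eAB8fHwAgICAAISEhACIiIgAjIyMAJCQkACUlJQAmJiYAJycnACgoKAApKSkAKioqACsrKwAsLCwALS0tAC4uLgAvLy8AMDAwADExMQAyMjIAMzMzADQ0NAA1NTUANjY2ADc3NwA4ODgAOTk5ADo6OgA7OzsAPDw8AD09PQA+Pj4APz8/AEBAQABBQUEAQkJCAENDQwBEREQARUVFAEZGRgBHR0cASEhIAElJSQBKSkoAS0tLAExMTABNTU0ATk5OAE9PTwBQUFAAUVFRAFJSUgBTU1MAVFRUAFVVVQBWVlYAV1dXAFhYWABZWVkAWlpaAFtbWwBcXFwAXV1dAF5eXgBfX18AYGBgAGFhYQBiYmIAY2NjAGRkZABlZWUAZmZmAGdnZwBoaGgAaWlpAGpqagBra2sAbGxsAG1tbQBubm4Ab29vAHBwcABxcXEAcnJyAHNzcwB0dHQAdXV1AHZ2dgB3d3cAeHh4AHl5eQB6enoAe3t7AHx8fAB9fX0Afn5+AH9/fwCAgIAAgYGBAIKCggCDg4MAhISEAIWFhQCGhoYAh4eHAIiIiACJiYkAioqKAIuLiwCMjIwAjY2NAI6OjgCPj48AkJCQAJGRkQCSkpIAk5OTAJSUlACVlZUAlpaWAJeXlwCYmJgAmZmZAJqamgCbm5sAnJycAJ2dnQCenp4An5+fAKCgoAChoaEAoqKiAKOjowCkpKQApaWlAKampgCnp6cAqKioAKmpqQCqqqoAq6urAKysrACtra0Arq6uAK+vrwCwsLAAsbGxALKysgCzs7MAtLS0ALW1tQC2trYAt7e3ALi4uAC5ubkAurq6ALu7uwC8vLwAvb29AL6+vgC/v78AwMDAAMHBwQDCwsIAw8PDAMTExADFxcUAxsbGAMfHxwDIyMgAycnJAMrKygDLy8sAzMzMAM3NzQDOzs4Az8/PANDQ0ADR0dEA0tLSANPT0wDU1NQA1dXVANbW1gDX19cA2NjYANnZ2QDa2toA29vbANzc3ADd3d0A3t7eAN/f3wDg4OAA4eHhAOLi4gDj4+MA5OTkAOXl5QDm5uYA5+fnAOjo6ADp6ekA6urqAOvr6wDs7OwA7e3tAO7u7gDv7+8A8PDwAPHx8QDy8vIA8/PzAPT09AD19fUA9vb2APf39wD4+PgA+fn5APr6+gD7+/sA/Pz8AP39/QD+/v4A////AJyUhHRsaGRcUEQ8PERQYFhMUGSAjIyEfGxkXFBMSEhInJSIfHRsaFxQRERIVGRoXFBUZHyIiIB0ZFhUUExISEiUkIyEfHBoXFBITFRkcGxgVFRgcHyAdGBUVFhgWFRQTIyIiIR8cGhcUFBYYGxwbFxUWFxoeHhoVFBcaGxsYFhUjIiIhHxwZFxUVFhgaGhgWFRUXGx4cFhQWGhwcHBoXFSQjIiEeGxkYFhUVFhcWFRQUFBccHhkUFBcbHBoaGhcVJSQjIBwbGhkWFBQUFBQUFBQWGR0cFxQVGRsZFxgXFhUnJiMfHBscGhcUExMUFRUWGBocHRkWFhgaGRYUFRUVFScmIx8dHR0bGBUUExUXGRweHx4bFxcYGRkXFBITExMUJyYjHx4fHh0aFxUUFRkeISIgHBgXGBcXFhQTEhMSEhInJSMgICAfHRsZFxYYGyAjIh0ZGBgXFRIREBAREhEQECUkIyIjIyEfHh4cHB0eHyAdGhgZGRYSDw0NDg8QEA8PJSUmJykqKCUjIyIiIiEfHRoZGhsZFhEODAwMDQ0MDA0oKSwuMDEvKycmJSQkIyEeHBsbGxoWExAODQwMDAkICC0wMzU2NDArKCYmJiYlJCEeHR0cGhcUEhAPDg0MCAUFMzU3NzUxLCgnJiYmJycmIiAfHh0bFxUTEhEPDQoGBAU2NjY1Mi0oJyYmJiYmJyUiHx4eHRsXFRMRDw0KBgQEBzU0NDMwLCknJiYmJiYnJSIeHR0dGxgUEQ4LCAUDAwUINDQ0NDMwLCknJiYmJygmIh8eHh4cGBQPCwcEAgIEBwg3NjU1NjQwKycmJicoKCckIh8eHRsYEw4JBQIBAgUIBjo4NjU1NDEsJyYmKCorKSglIBwbGRYRDAcDAQEDBgYEOTc1NDQzMi4qKCgrLS0sKichGxgWEw8KBgIBAQMFBAI2NTQzMzMyMC4tLC0uLCknJB4YFRMQDAgFAgEBAgICAzU0MzMyMjMzMzIvLSonJCEdGBMQDw0KBwQCAQEBAQMGNDMzMzMzNDY2MiwmIyAeHBgTDwwMCwkHBQMCAQECBgg0MzMyMjM1NjMsJB4cHBsZFhEMCgoKCQgHBgYFBQcJCTMyMDAwMDEwKyQeGxsbGxkUDgsKCgsLCwwMDAsLCwoJMjAuLSwrKiciHhsbGxsaGBINCgoKDA4PEBEREA8NCwoxMC4rKSckIB0bGxsbGhgVEAsKCgsNDxETFBQTEQ4MCzAvLSomIyEeGxoaGhgWFBIOCwoMDg4PERQWFhUTEQ8OMC8tKSUhHx4cGRgXFRIRDwwKCw8SExITFhgYFxUTEhEwLy0qJSEgHxwZFxYTEQ8NCwoMEBUXFhYYGRkXFhQTEg="/>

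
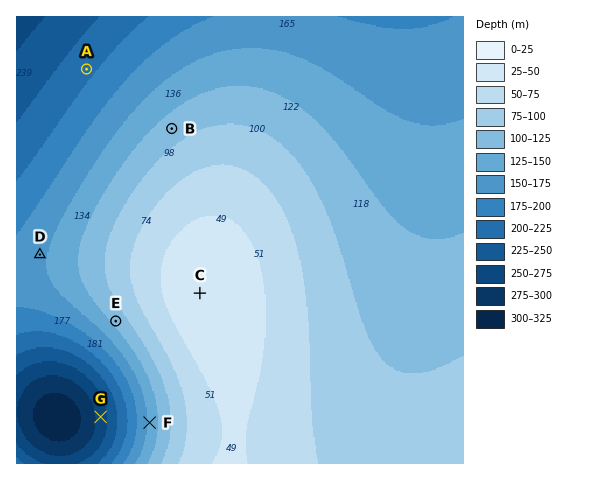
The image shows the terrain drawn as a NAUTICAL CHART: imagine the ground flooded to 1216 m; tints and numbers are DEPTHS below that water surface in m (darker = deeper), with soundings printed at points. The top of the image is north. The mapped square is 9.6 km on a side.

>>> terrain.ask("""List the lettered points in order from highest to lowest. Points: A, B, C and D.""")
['C', 'B', 'D', 'A']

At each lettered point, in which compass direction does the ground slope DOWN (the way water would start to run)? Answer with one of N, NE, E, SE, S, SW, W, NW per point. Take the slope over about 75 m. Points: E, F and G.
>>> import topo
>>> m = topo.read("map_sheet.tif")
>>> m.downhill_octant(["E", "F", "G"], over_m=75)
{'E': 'SW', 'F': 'W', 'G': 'W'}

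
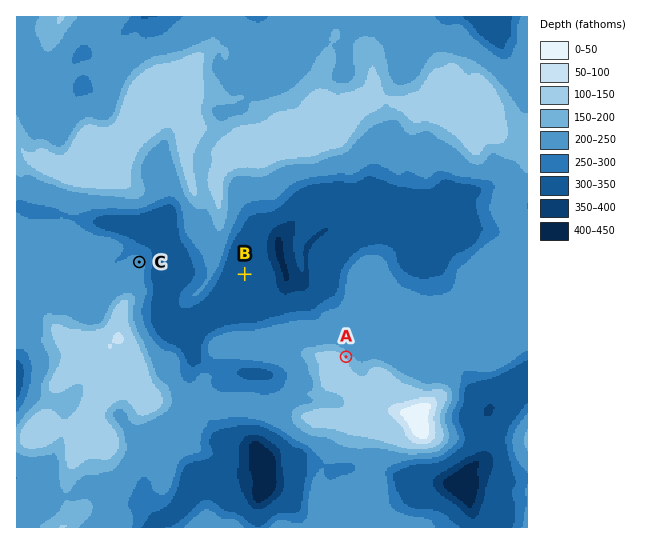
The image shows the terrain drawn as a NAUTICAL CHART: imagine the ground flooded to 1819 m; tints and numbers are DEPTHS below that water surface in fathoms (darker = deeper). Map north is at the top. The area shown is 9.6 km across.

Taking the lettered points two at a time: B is lower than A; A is higher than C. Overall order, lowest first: B C A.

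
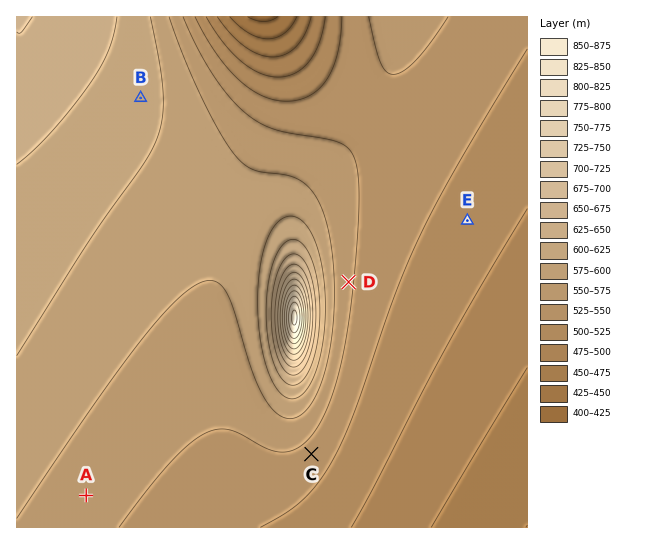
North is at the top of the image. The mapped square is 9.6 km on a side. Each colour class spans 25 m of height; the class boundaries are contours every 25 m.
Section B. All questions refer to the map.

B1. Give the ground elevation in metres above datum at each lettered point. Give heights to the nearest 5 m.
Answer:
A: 565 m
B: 610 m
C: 540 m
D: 555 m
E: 515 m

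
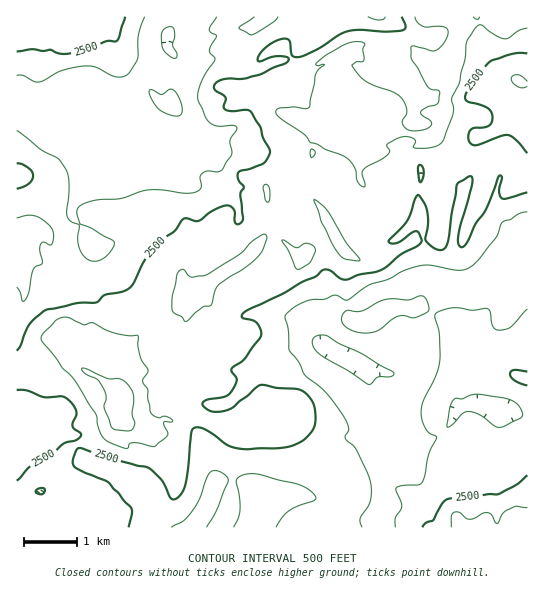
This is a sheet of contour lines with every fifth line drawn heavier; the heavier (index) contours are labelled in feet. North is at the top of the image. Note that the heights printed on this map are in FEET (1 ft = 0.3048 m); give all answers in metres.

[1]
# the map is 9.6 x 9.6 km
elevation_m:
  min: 430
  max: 1150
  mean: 730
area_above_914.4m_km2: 9.7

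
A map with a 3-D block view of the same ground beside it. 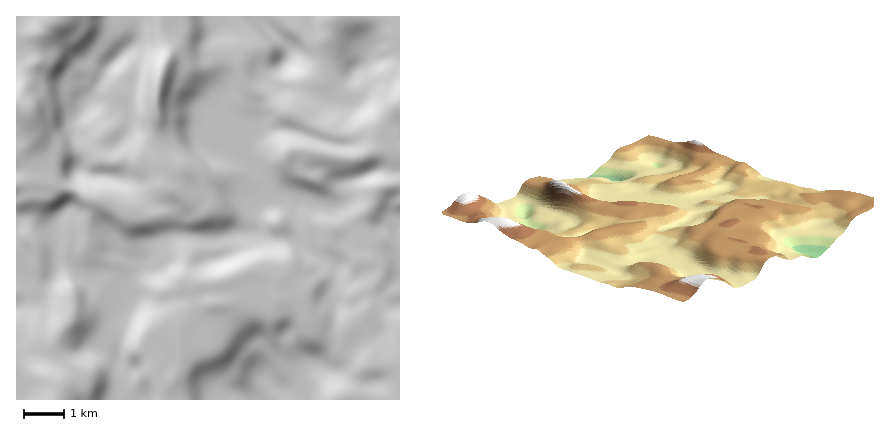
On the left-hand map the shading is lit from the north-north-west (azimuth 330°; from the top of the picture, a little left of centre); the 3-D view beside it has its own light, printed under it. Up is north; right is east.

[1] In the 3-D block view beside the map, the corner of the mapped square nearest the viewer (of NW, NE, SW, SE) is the SW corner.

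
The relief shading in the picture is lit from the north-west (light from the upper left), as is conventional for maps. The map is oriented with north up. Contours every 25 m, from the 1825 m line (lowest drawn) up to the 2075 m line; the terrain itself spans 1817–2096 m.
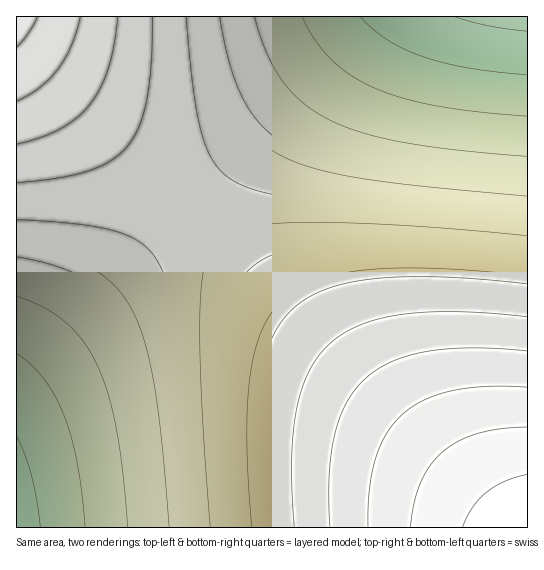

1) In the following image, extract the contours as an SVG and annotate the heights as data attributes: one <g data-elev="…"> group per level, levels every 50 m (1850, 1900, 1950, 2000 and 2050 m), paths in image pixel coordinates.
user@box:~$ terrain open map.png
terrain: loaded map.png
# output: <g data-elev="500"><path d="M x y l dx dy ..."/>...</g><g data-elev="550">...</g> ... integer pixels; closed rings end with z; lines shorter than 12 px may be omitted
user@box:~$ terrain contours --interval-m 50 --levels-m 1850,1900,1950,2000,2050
<g data-elev="1850"><path d="M17 436l8 18 6 21 6 24 3 28"/><path d="M527 75l-58-7-46-11-20-8-16-9-14-11-13-12"/></g><g data-elev="1900"><path d="M17 296l26 11 22 15 18 19 14 23 11 29 8 36 7 44 5 54"/><path d="M527 156l-72-6-53-8-41-10-33-13-26-17-20-22-15-27-13-36"/></g><g data-elev="1950"><path d="M527 236l-124-11-100-3-32 2-24 3-17 5-12 8-8 10-5 15-3 20-2 26 2 90 8 126"/><path d="M17 201l61-2 38-4 24-6 9-5 6-6 6-8 4-11 5-29 1-45-2-68"/></g><g data-elev="2000"><path d="M527 317l-69-5-29 0-27 2-23 5-18 6-16 8-15 10-12 14-9 14-7 18-6 21-3 24-1 27 2 66"/><path d="M17 101l23-14 18-18 13-23 9-29"/></g><g data-elev="2050"><path d="M527 407l-34 0-28 5-24 8-19 13-14 16-10 21-7 27-3 30"/></g>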